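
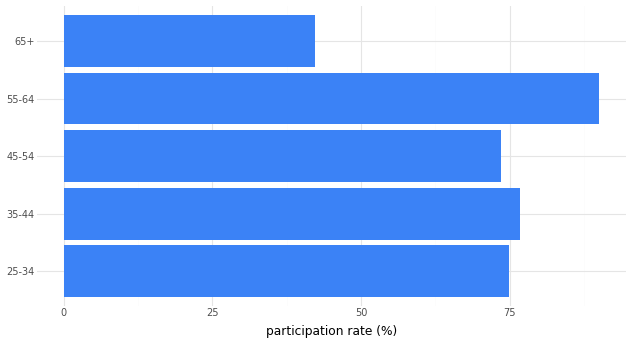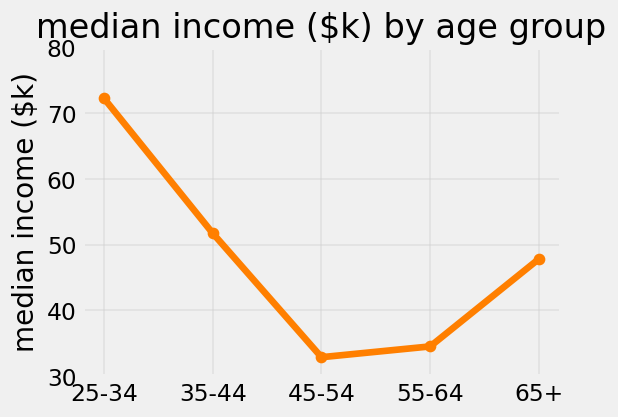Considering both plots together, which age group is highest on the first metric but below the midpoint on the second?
Chart 2 median median income ($k) ≈ 50; below-median age groups: 45-54, 55-64. Among those, 55-64 has the highest participation rate (%) (≈ 90).

55-64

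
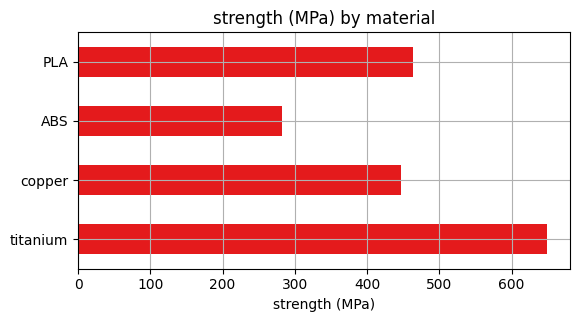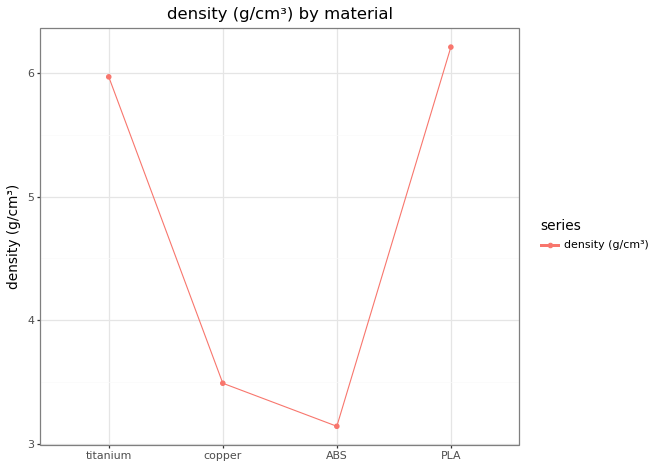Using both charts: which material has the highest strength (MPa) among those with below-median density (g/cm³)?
Chart 2 median density (g/cm³) ≈ 5; below-median materials: copper, ABS. Among those, copper has the highest strength (MPa) (≈ 400).

copper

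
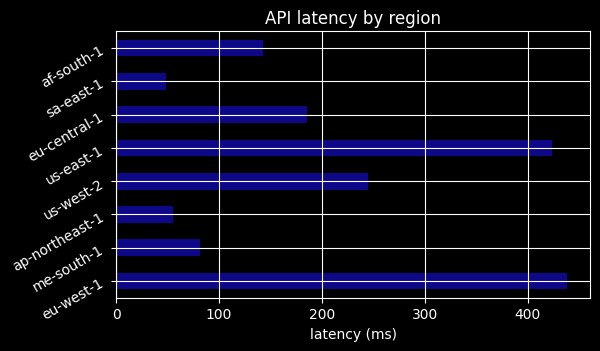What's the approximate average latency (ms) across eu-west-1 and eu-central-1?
≈ 325

(450 + 200) / 2 ≈ 325.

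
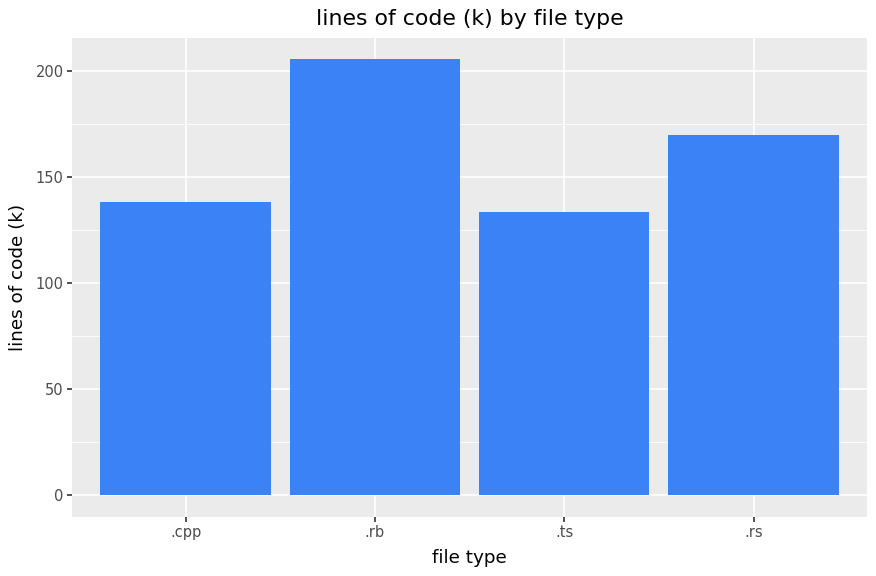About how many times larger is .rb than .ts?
≈ 1.43×

.rb ≈ 200, .ts ≈ 140; 200/140 ≈ 1.43.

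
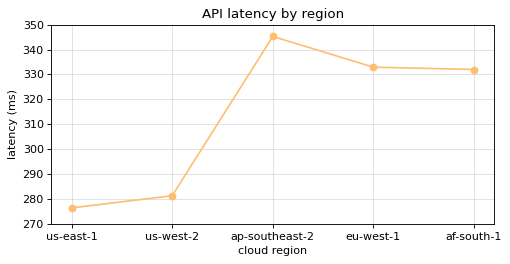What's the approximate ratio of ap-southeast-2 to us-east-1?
≈ 1.25×

ap-southeast-2 ≈ 350, us-east-1 ≈ 280; 350/280 ≈ 1.25.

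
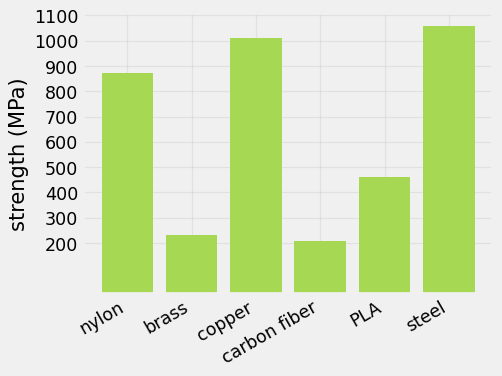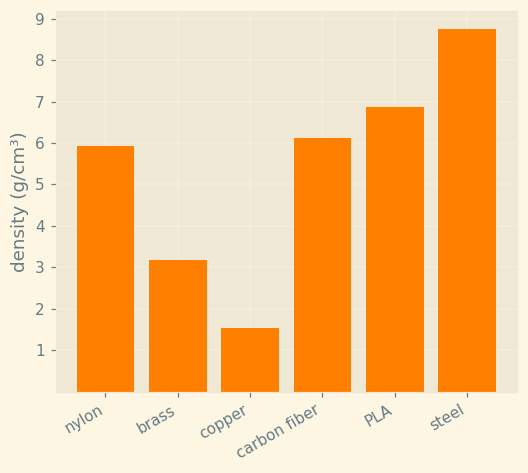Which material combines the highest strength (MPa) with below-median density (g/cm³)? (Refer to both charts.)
copper

Chart 2 median density (g/cm³) ≈ 6; below-median materials: nylon, brass, copper. Among those, copper has the highest strength (MPa) (≈ 1000).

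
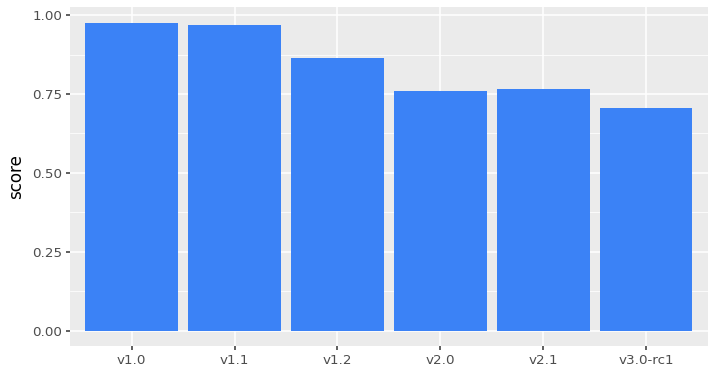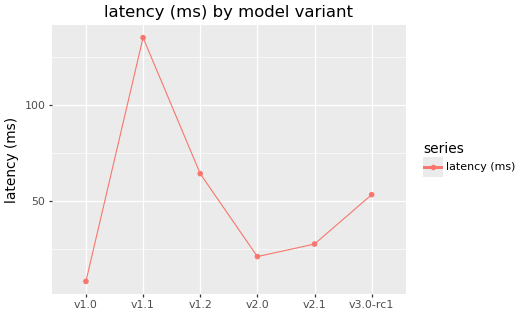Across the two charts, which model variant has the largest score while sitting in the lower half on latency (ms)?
v1.0

Chart 2 median latency (ms) ≈ 40; below-median model variants: v1.0, v2.0, v2.1. Among those, v1.0 has the highest score (≈ 1).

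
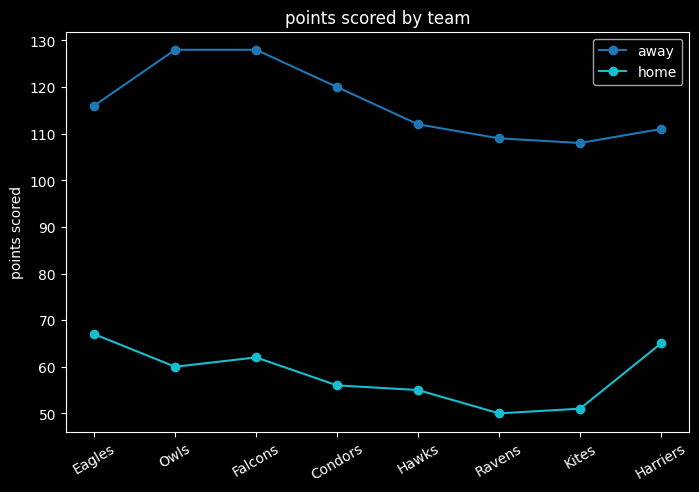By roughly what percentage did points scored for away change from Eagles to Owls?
Eagles ≈ 120, Owls ≈ 130; (130 − 120) / 120 ≈ +8.3%.

≈ +8.3%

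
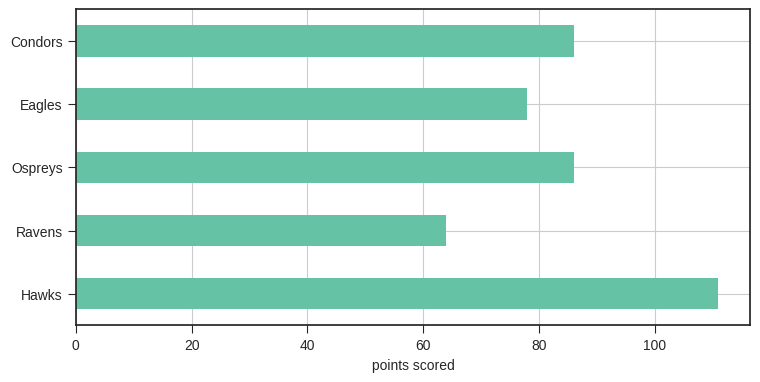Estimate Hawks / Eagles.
Hawks ≈ 110, Eagles ≈ 80; 110/80 ≈ 1.38.

≈ 1.38×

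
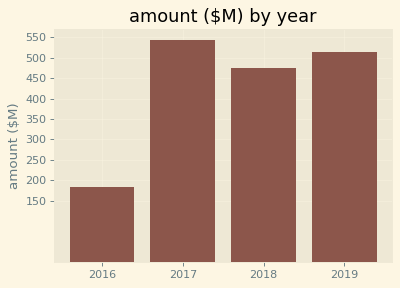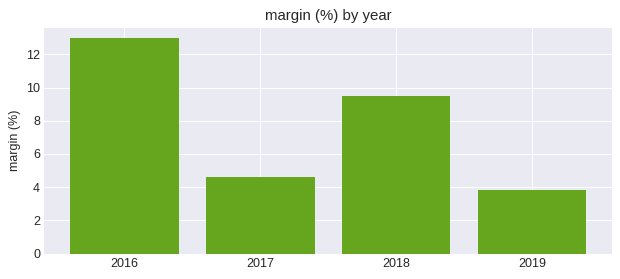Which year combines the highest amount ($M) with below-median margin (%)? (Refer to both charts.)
2017

Chart 2 median margin (%) ≈ 8; below-median years: 2017, 2019. Among those, 2017 has the highest amount ($M) (≈ 550).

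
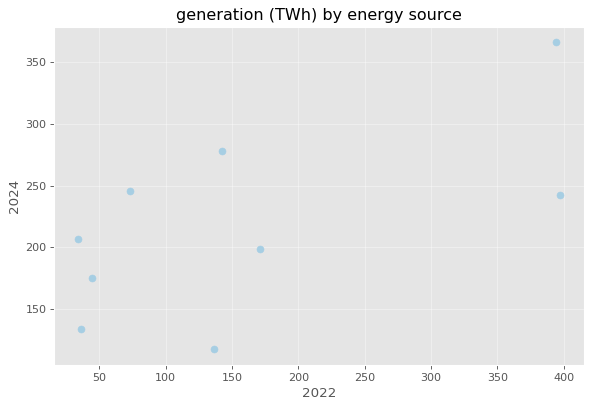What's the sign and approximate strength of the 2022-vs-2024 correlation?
positive, moderate

Points are positively correlated; moderate (|r| ≈ 0.6).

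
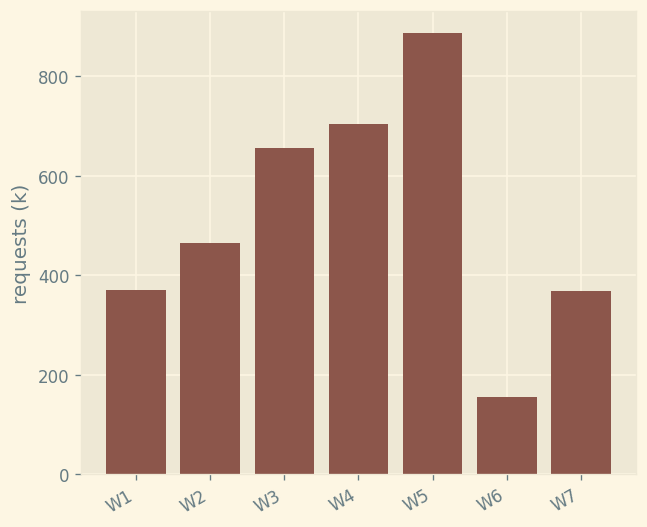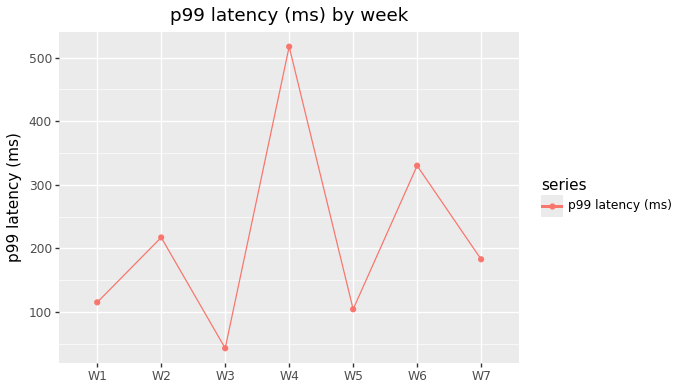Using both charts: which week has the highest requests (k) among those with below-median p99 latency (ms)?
W5

Chart 2 median p99 latency (ms) ≈ 200; below-median weeks: W1, W3, W5. Among those, W5 has the highest requests (k) (≈ 900).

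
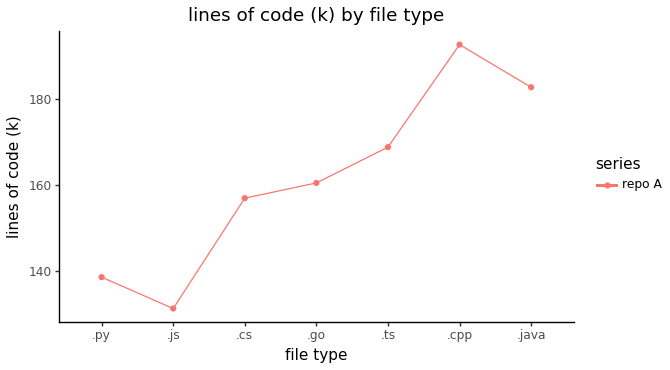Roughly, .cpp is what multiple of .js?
.cpp ≈ 190, .js ≈ 130; 190/130 ≈ 1.46.

≈ 1.46×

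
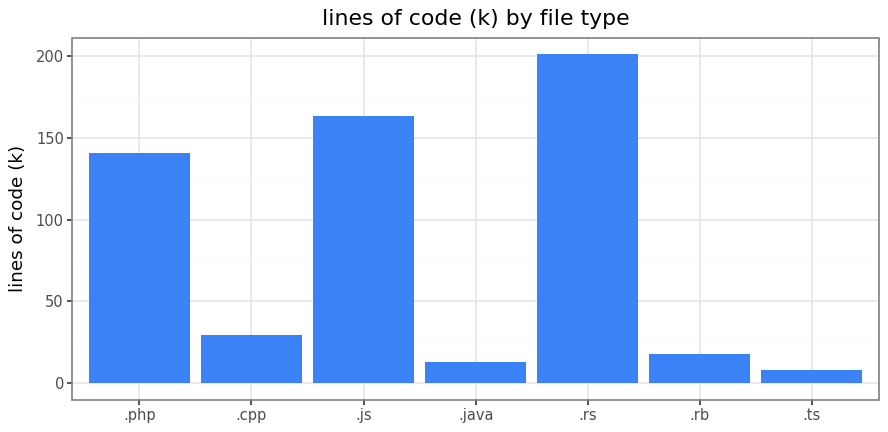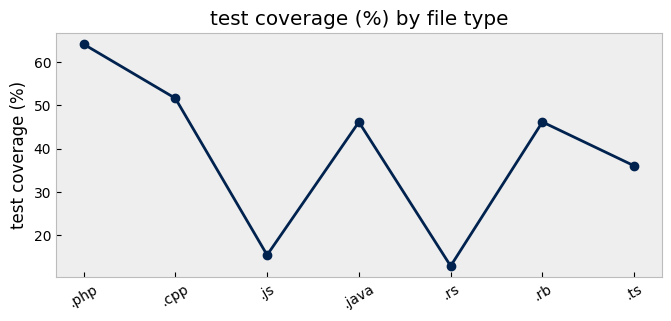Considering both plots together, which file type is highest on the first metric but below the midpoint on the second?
Chart 2 median test coverage (%) ≈ 50; below-median file types: .js, .rs, .ts. Among those, .rs has the highest lines of code (k) (≈ 200).

.rs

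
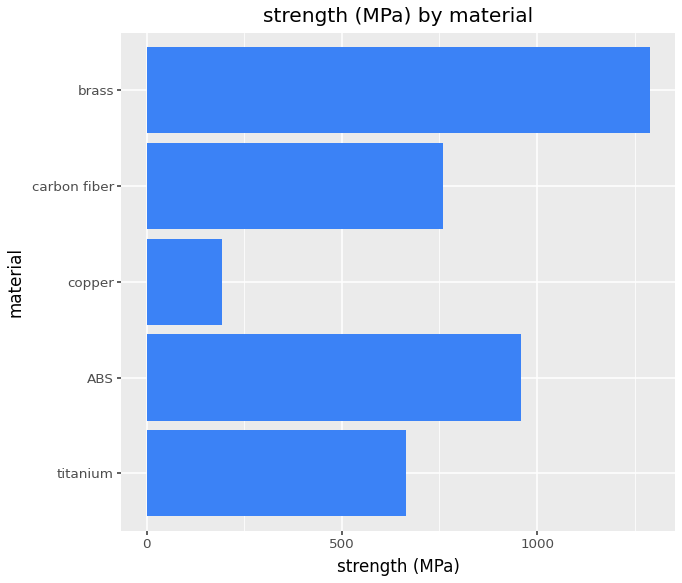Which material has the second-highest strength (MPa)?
Top 3: brass ≈ 1200, ABS ≈ 1000, carbon fiber ≈ 800.

ABS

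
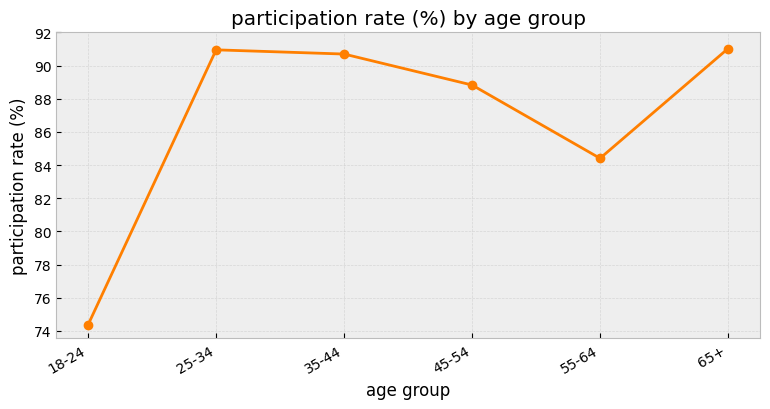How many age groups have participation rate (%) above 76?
5

Above 76: 25-34, 35-44, 45-54, 55-64, 65+.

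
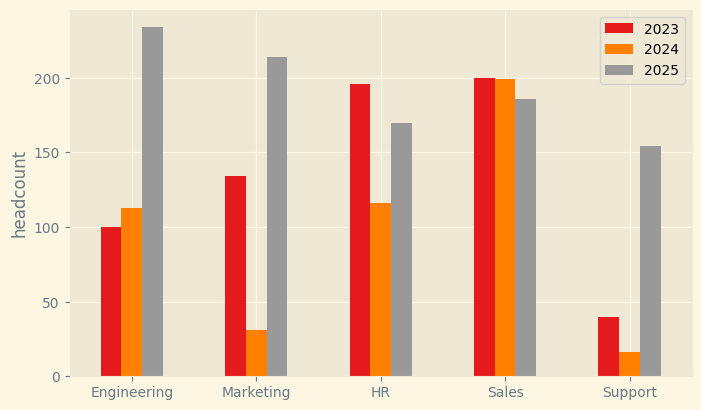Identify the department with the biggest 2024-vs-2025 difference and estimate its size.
Marketing: 2024 ≈ 40, 2025 ≈ 220 → gap ≈ 180. Next-largest (Support) is only ≈ 140.

Marketing, ≈ 180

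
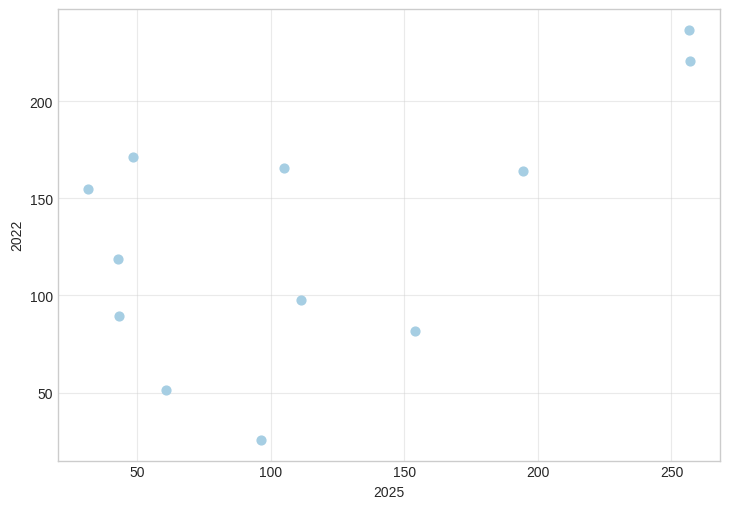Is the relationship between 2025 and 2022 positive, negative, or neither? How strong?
positive, moderate

Points are positively correlated; moderate (|r| ≈ 0.6).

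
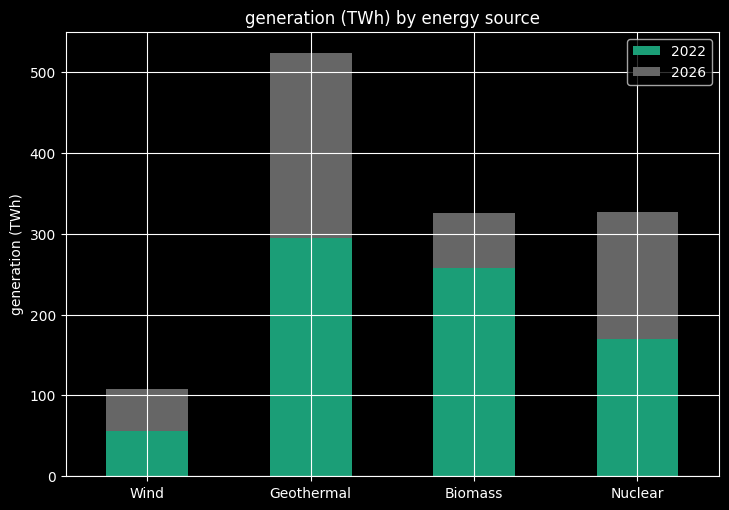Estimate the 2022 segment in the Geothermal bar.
≈ 300

2022 top ≈ 300, bottom ≈ 0; segment ≈ 300.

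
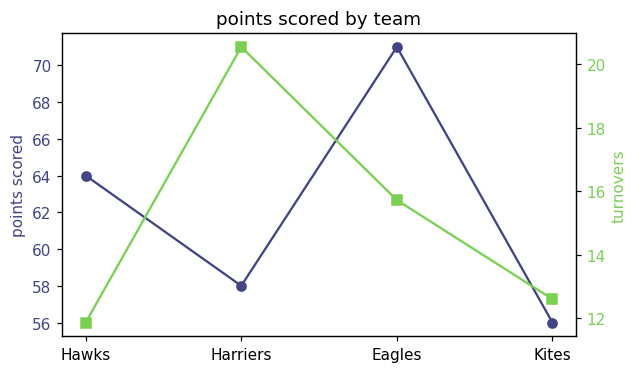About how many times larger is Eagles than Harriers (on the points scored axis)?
≈ 1.24×

Eagles ≈ 72, Harriers ≈ 58; 72/58 ≈ 1.24.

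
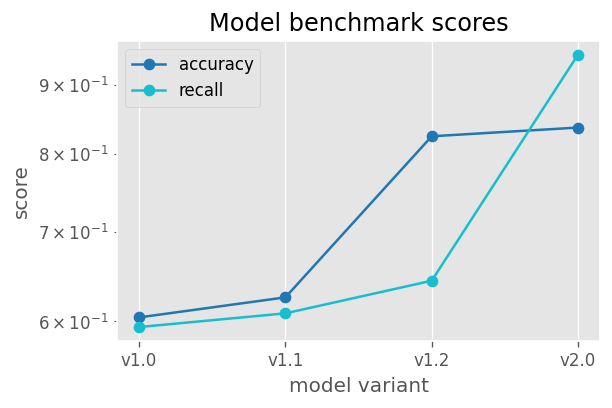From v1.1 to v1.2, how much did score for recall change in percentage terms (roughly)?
v1.1 ≈ 0.60, v1.2 ≈ 0.65; (0.65 − 0.60) / 0.60 ≈ +8.3%.

≈ +8.3%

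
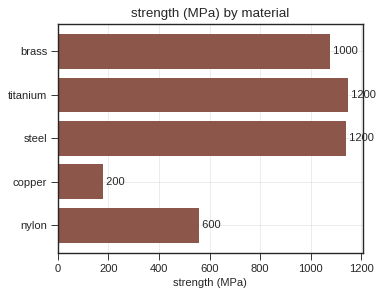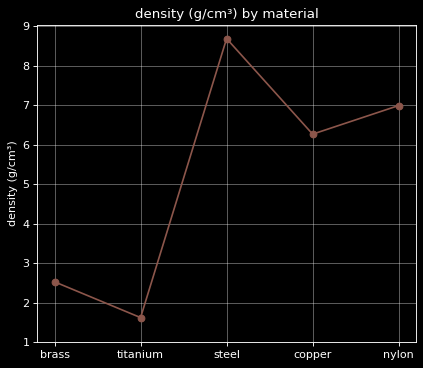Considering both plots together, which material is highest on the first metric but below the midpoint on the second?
titanium

Chart 2 median density (g/cm³) ≈ 6; below-median materials: brass, titanium. Among those, titanium has the highest strength (MPa) (≈ 1200).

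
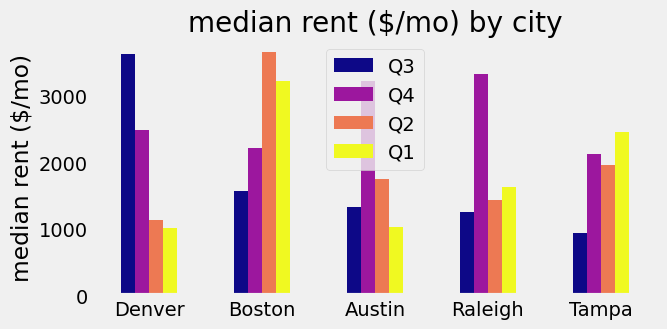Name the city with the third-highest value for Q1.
Top 4 for Q1: Boston ≈ 3000, Tampa ≈ 2500, Raleigh ≈ 1500, Austin ≈ 1000.

Raleigh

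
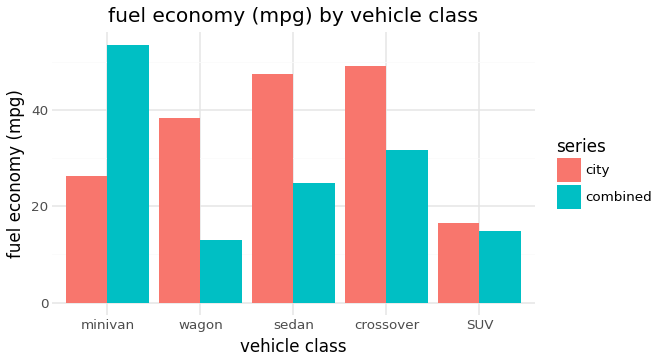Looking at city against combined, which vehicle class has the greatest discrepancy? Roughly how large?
minivan, ≈ 30 mpg

minivan: city ≈ 25, combined ≈ 55 → gap ≈ 30. Next-largest (wagon) is only ≈ 25.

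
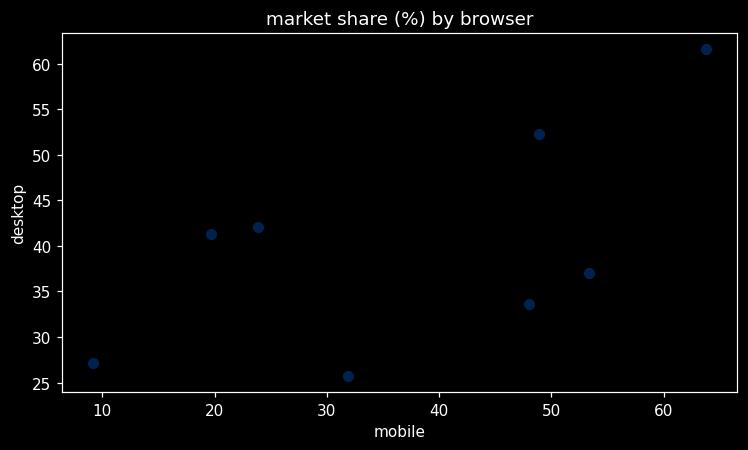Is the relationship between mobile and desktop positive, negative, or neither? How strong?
positive, moderate

Points are positively correlated; moderate (|r| ≈ 0.6).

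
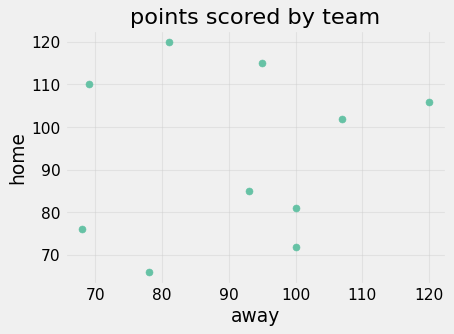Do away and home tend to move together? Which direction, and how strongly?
Points are roughly uncorrelated; weak (|r| ≈ 0.1).

no clear correlation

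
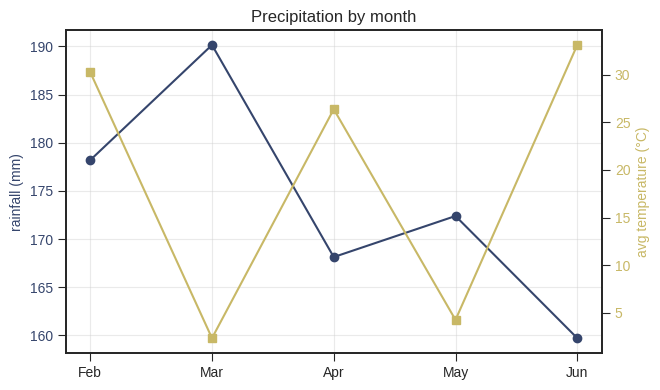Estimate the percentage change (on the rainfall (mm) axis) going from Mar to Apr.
≈ -10.5%

Mar ≈ 190, Apr ≈ 170; (170 − 190) / 190 ≈ -10.5%.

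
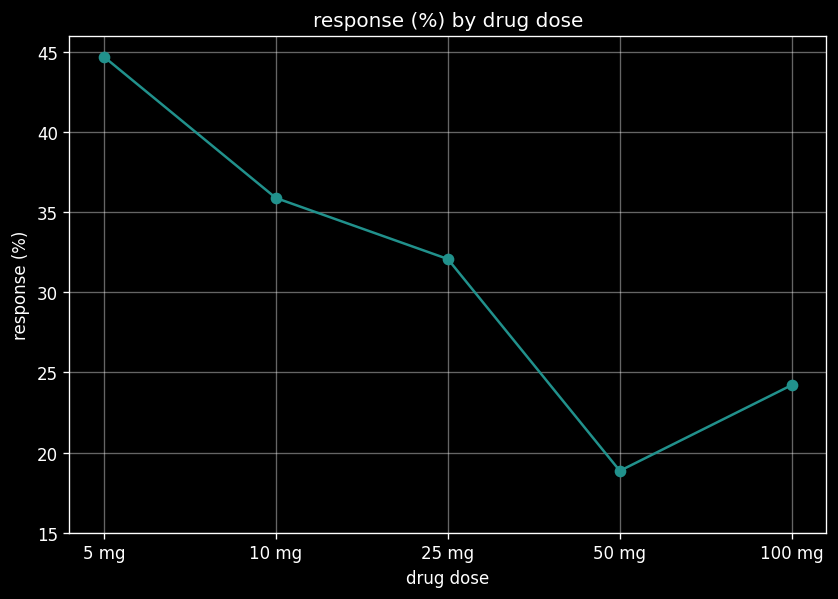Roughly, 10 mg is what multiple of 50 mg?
10 mg ≈ 35, 50 mg ≈ 20; 35/20 ≈ 1.75.

≈ 1.75×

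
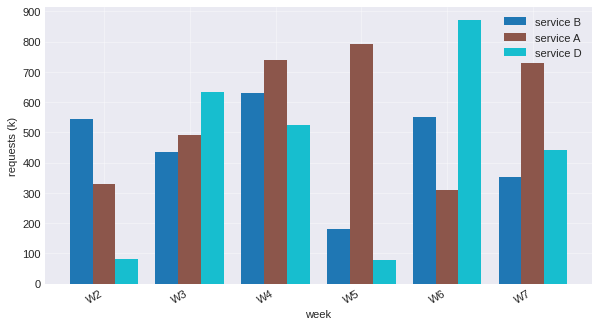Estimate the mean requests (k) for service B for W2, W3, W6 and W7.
≈ 475

(500 + 400 + 600 + 400) / 4 ≈ 475.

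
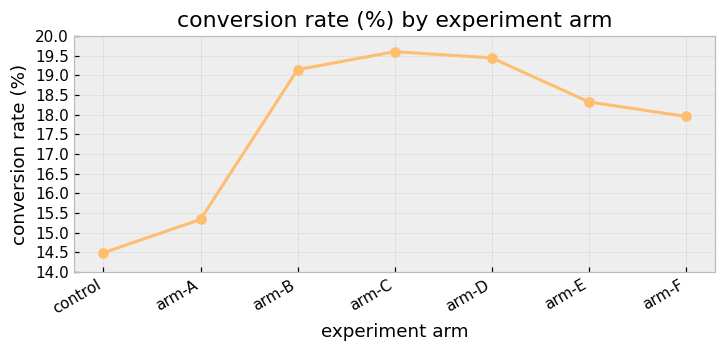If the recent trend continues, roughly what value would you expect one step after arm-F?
≈ 17.25

Last three: 19.5, 18.5, 18.0 → slope ≈ -0.75/step → next ≈ 17.25.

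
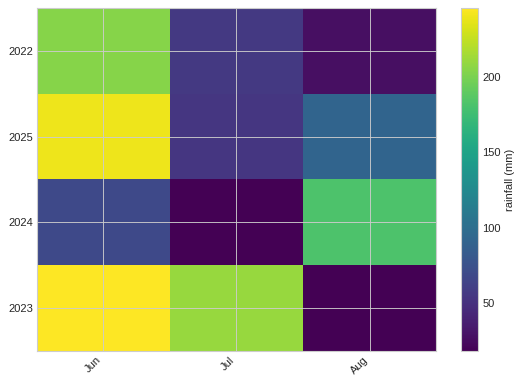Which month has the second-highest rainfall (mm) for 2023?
Jul

Top 3 for 2023: Jun ≈ 240, Jul ≈ 220, Aug ≈ 20.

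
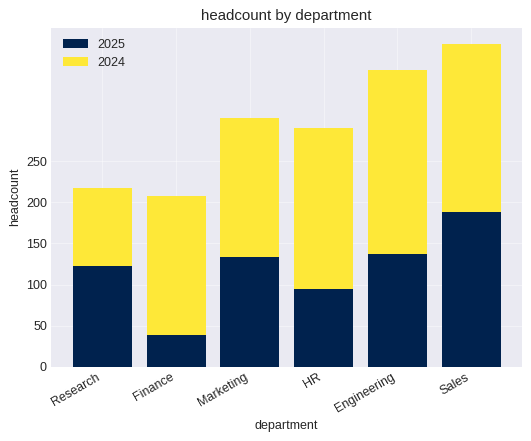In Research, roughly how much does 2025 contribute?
≈ 100

2025 top ≈ 100, bottom ≈ 0; segment ≈ 100.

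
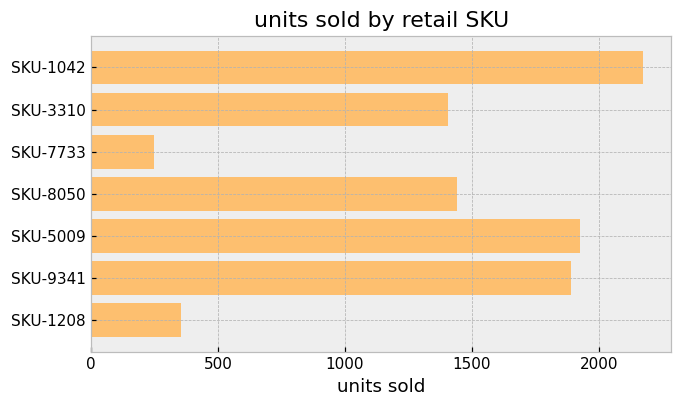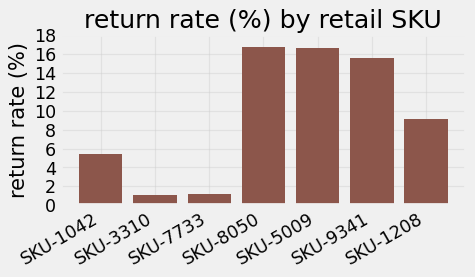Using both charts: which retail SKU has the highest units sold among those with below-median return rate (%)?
SKU-1042

Chart 2 median return rate (%) ≈ 10; below-median retail SKUs: SKU-1042, SKU-3310, SKU-7733. Among those, SKU-1042 has the highest units sold (≈ 2200).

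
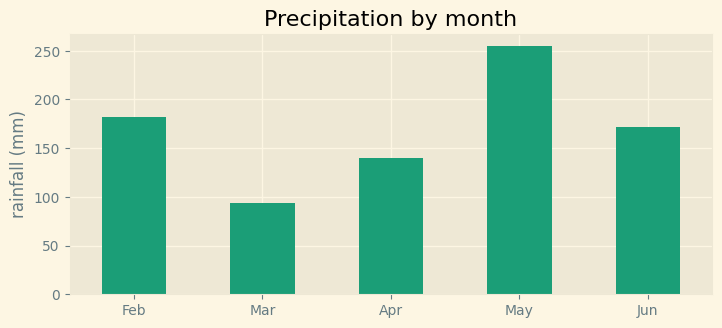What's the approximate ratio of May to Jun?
≈ 1.43×

May ≈ 250, Jun ≈ 175; 250/175 ≈ 1.43.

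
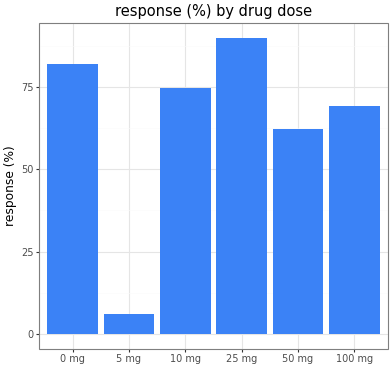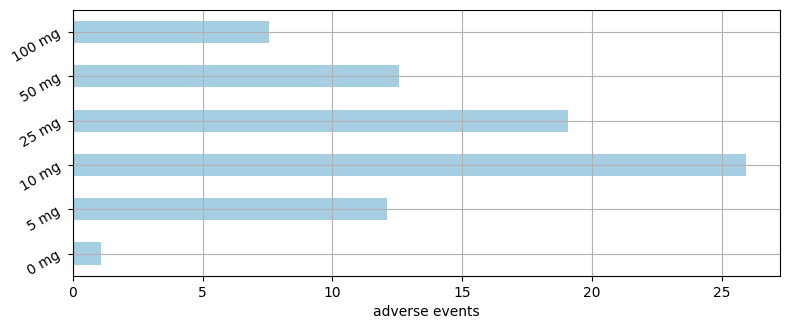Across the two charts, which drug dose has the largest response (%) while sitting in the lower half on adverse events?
0 mg

Chart 2 median adverse events ≈ 10; below-median drug doses: 0 mg, 5 mg, 100 mg. Among those, 0 mg has the highest response (%) (≈ 80).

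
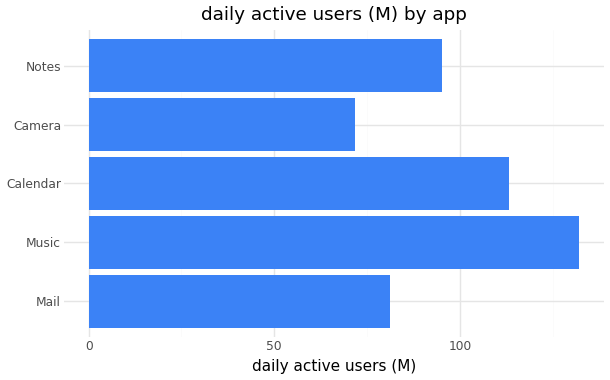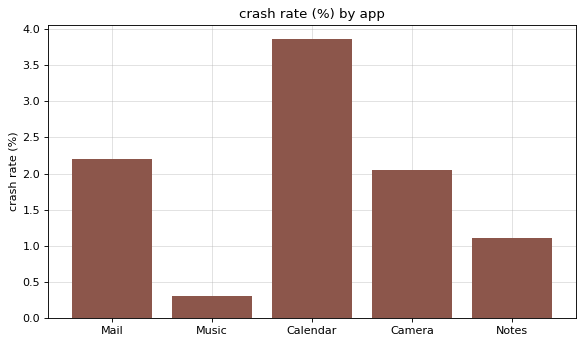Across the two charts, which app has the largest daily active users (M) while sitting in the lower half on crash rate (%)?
Chart 2 median crash rate (%) ≈ 2; below-median apps: Music, Notes. Among those, Music has the highest daily active users (M) (≈ 140).

Music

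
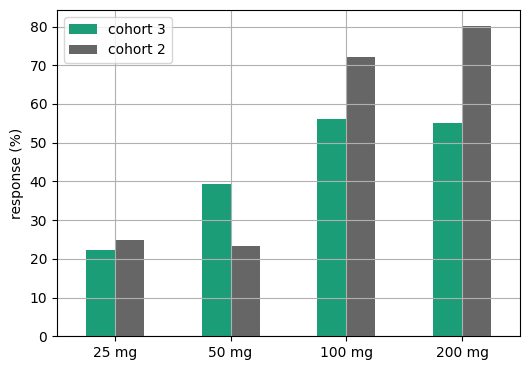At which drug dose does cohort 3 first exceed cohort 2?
25 mg: cohort 3 ≈ 20 vs cohort 2 ≈ 20 (not yet); 50 mg: cohort 3 ≈ 40 vs cohort 2 ≈ 20 (first crossover).

50 mg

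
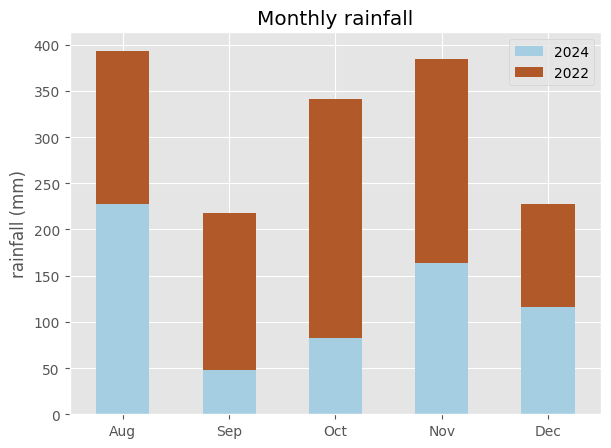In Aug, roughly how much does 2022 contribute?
2022 top ≈ 400, bottom ≈ 250; segment ≈ 150.

≈ 150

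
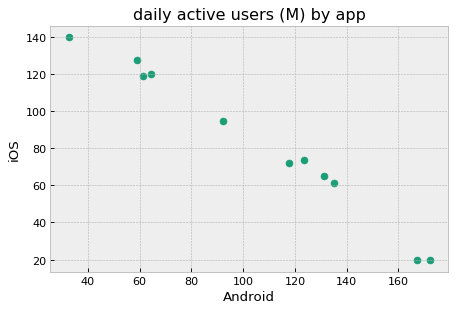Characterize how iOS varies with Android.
Points are negatively correlated; strong (|r| ≈ 1.0).

negative, strong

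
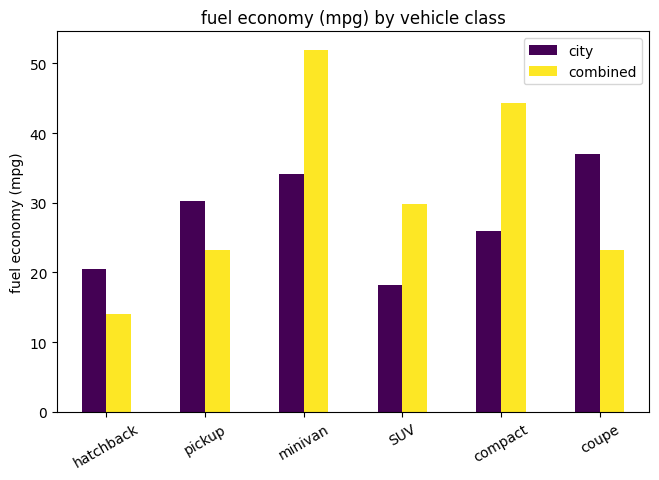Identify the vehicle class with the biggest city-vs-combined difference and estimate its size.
compact, ≈ 20 mpg

compact: city ≈ 25, combined ≈ 45 → gap ≈ 20. Next-largest (minivan) is only ≈ 15.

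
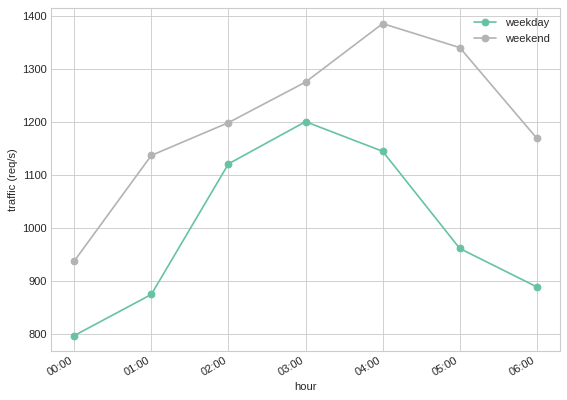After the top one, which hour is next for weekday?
04:00

Top 3 for weekday: 03:00 ≈ 1200, 04:00 ≈ 1150, 02:00 ≈ 1100.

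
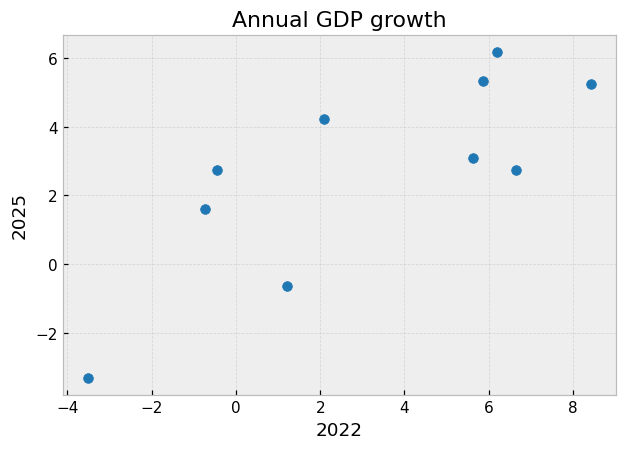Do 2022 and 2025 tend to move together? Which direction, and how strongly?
positive, strong

Points are positively correlated; strong (|r| ≈ 0.8).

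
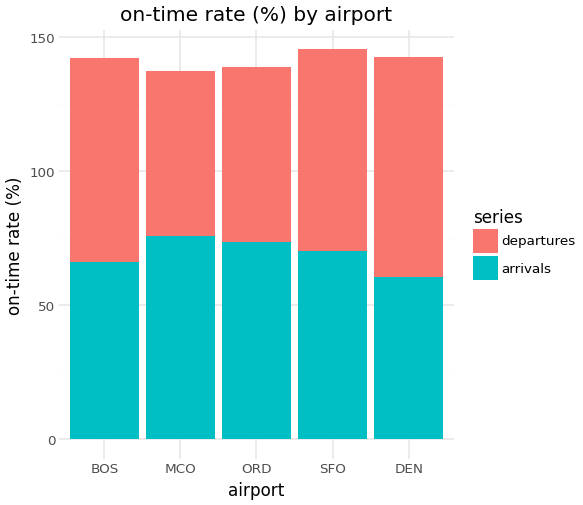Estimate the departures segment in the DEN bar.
≈ 80

departures top ≈ 140, bottom ≈ 60; segment ≈ 80.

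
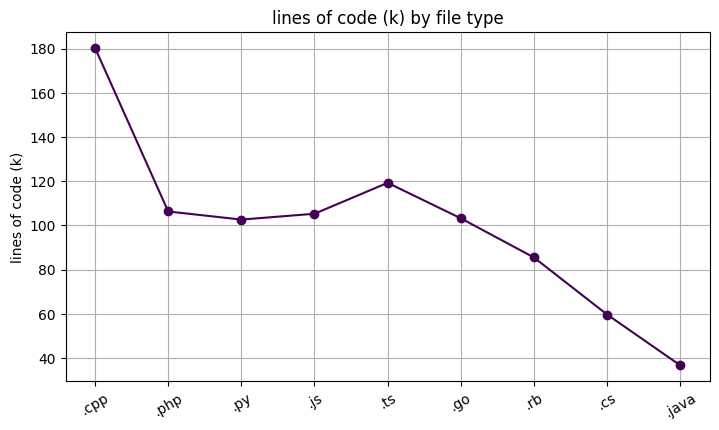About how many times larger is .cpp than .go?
.cpp ≈ 180, .go ≈ 100; 180/100 ≈ 1.8.

≈ 1.8×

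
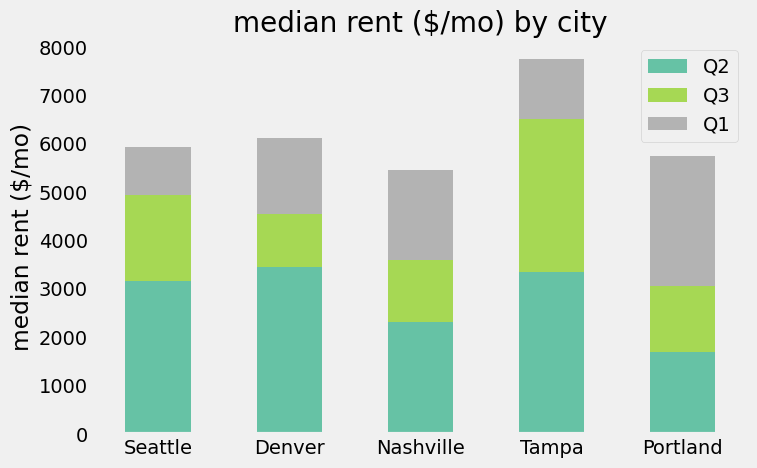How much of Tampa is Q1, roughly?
≈ 1000

Q1 top ≈ 8000, bottom ≈ 7000; segment ≈ 1000.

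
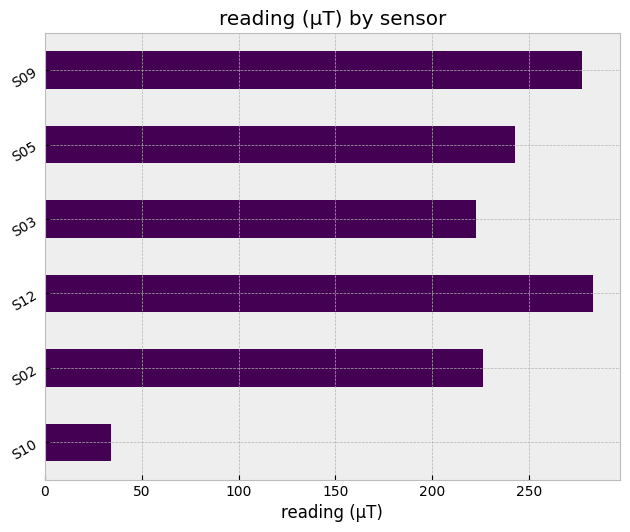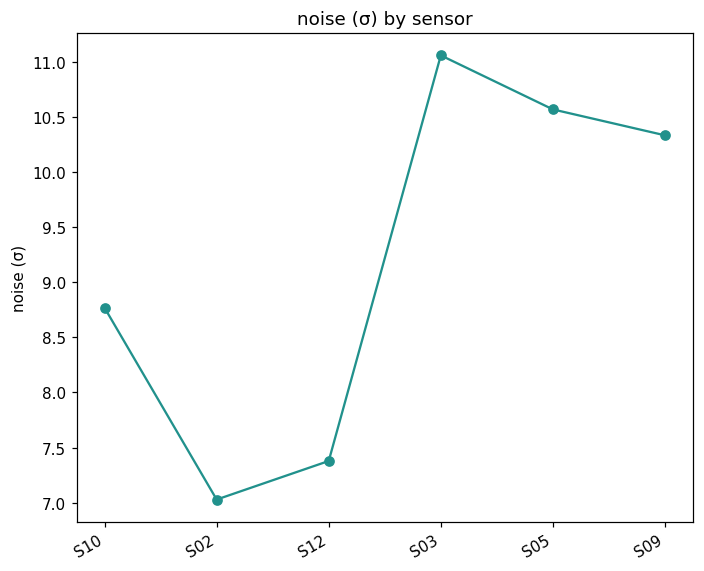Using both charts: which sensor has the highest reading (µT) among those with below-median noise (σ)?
S12

Chart 2 median noise (σ) ≈ 10; below-median sensors: S10, S02, S12. Among those, S12 has the highest reading (µT) (≈ 300).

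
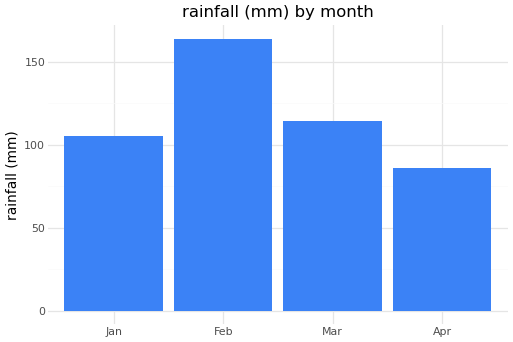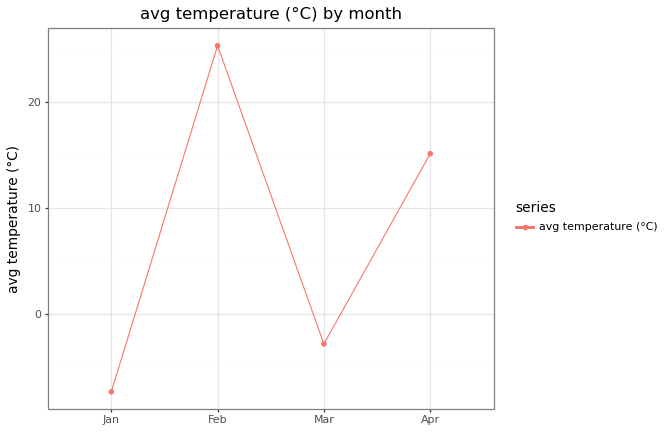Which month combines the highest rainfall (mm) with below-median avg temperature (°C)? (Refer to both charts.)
Mar

Chart 2 median avg temperature (°C) ≈ 5; below-median months: Jan, Mar. Among those, Mar has the highest rainfall (mm) (≈ 120).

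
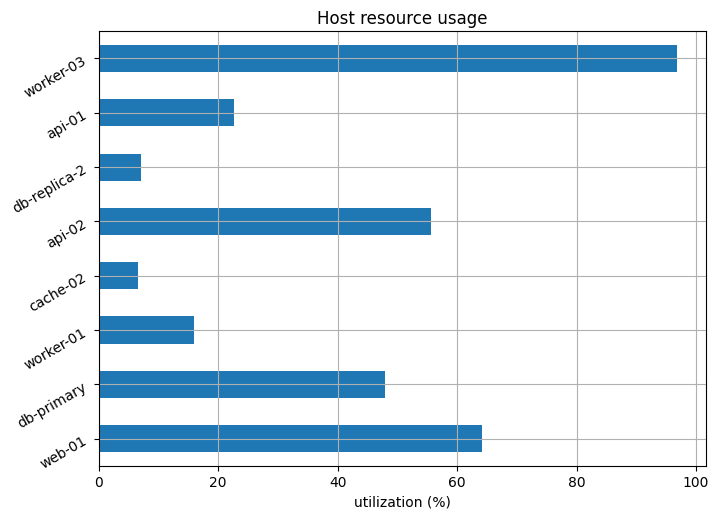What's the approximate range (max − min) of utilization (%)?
≈ 90

Max worker-03 ≈ 100, min cache-02 ≈ 10; range ≈ 90.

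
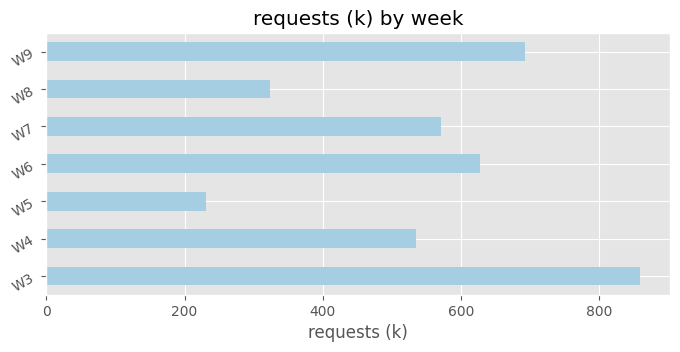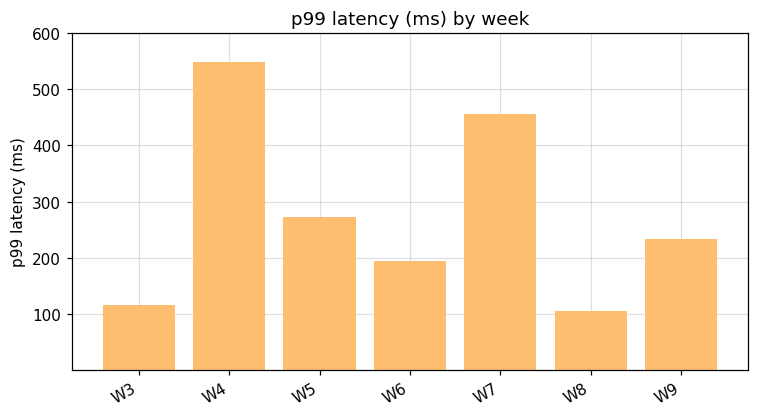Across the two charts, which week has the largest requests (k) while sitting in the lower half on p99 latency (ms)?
Chart 2 median p99 latency (ms) ≈ 200; below-median weeks: W3, W6, W8. Among those, W3 has the highest requests (k) (≈ 900).

W3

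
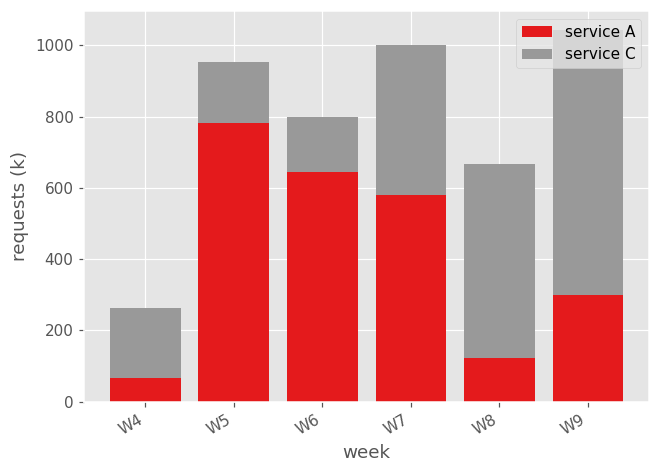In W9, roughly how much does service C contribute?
≈ 700

service C top ≈ 1000, bottom ≈ 300; segment ≈ 700.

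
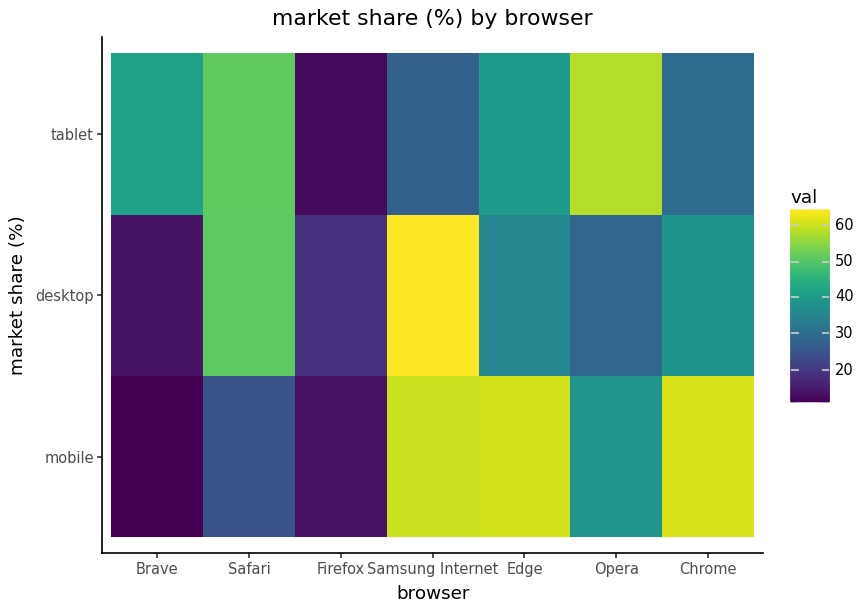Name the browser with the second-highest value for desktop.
Top 3 for desktop: Samsung Internet ≈ 65, Safari ≈ 50, Chrome ≈ 40.

Safari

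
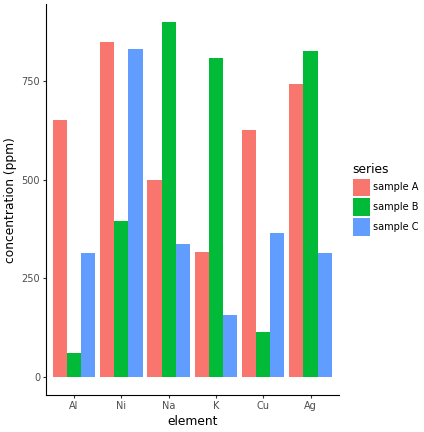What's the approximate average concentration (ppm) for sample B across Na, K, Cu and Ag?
(900 + 800 + 100 + 800) / 4 ≈ 650.

≈ 650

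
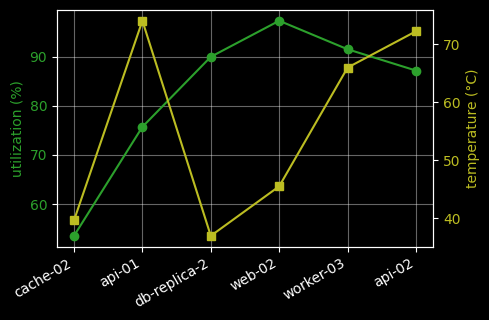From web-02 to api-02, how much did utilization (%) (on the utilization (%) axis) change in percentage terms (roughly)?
web-02 ≈ 95, api-02 ≈ 85; (85 − 95) / 95 ≈ -10.5%.

≈ -10.5%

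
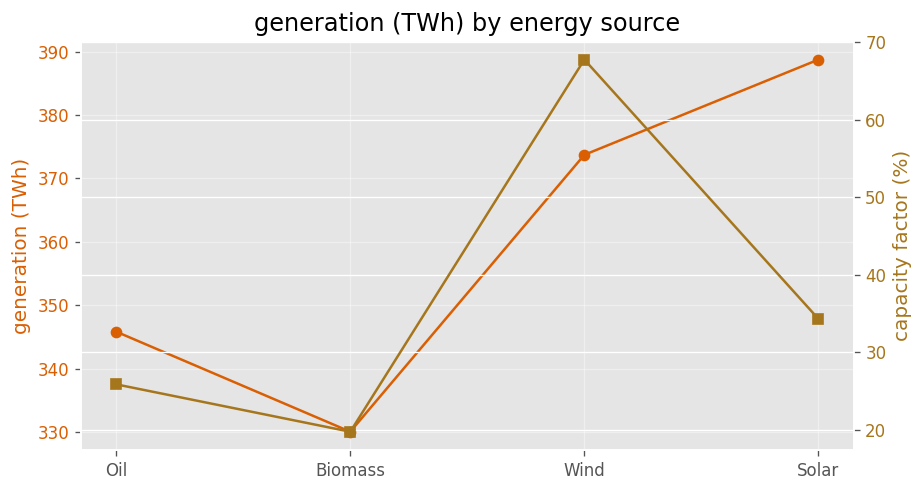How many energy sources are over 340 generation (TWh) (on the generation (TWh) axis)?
3

Above 340: Oil, Wind, Solar.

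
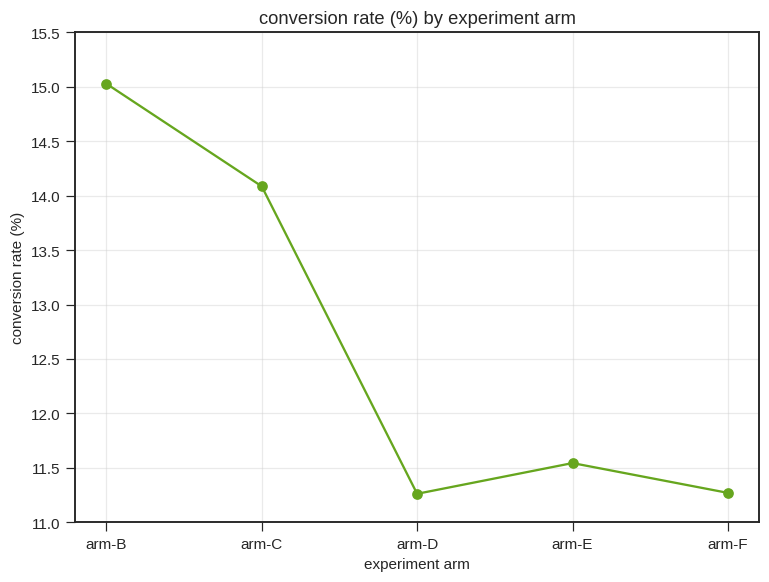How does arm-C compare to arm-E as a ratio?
≈ 1.22×

arm-C ≈ 14.0, arm-E ≈ 11.5; 14.0/11.5 ≈ 1.22.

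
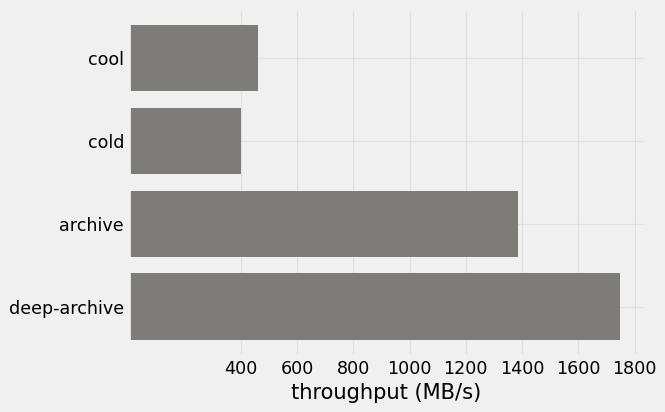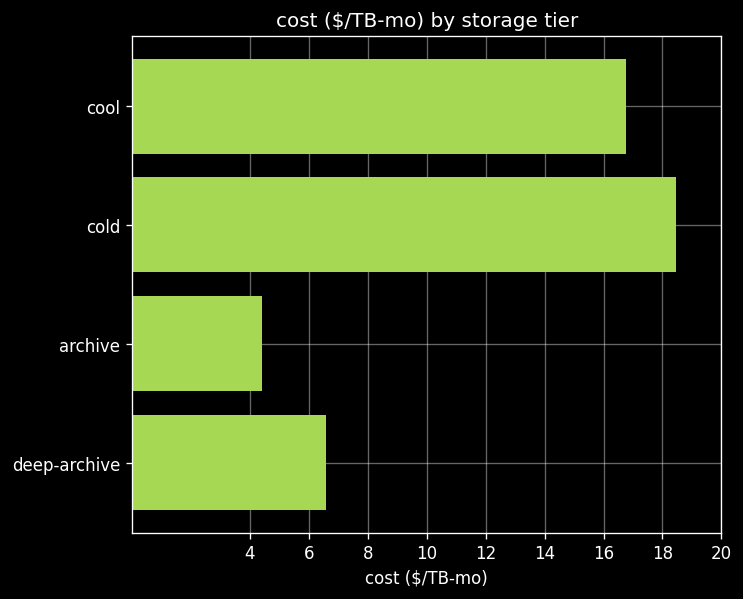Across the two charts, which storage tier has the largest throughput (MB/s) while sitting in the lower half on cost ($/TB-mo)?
deep-archive

Chart 2 median cost ($/TB-mo) ≈ 12; below-median storage tiers: archive, deep-archive. Among those, deep-archive has the highest throughput (MB/s) (≈ 1800).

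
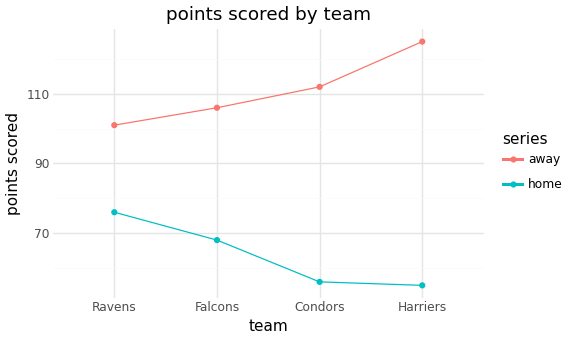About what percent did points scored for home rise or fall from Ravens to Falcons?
≈ -12.5%

Ravens ≈ 80, Falcons ≈ 70; (70 − 80) / 80 ≈ -12.5%.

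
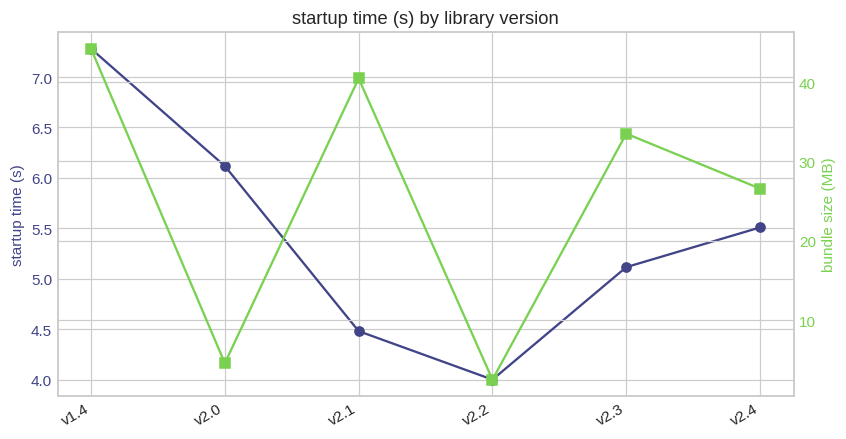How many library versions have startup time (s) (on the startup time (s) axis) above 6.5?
1

Above 6.5: v1.4.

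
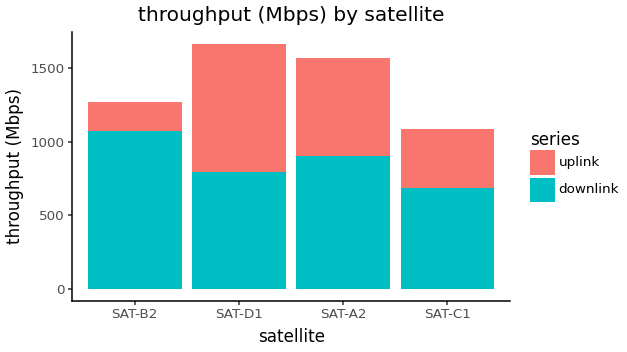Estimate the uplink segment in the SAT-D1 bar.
≈ 800

uplink top ≈ 1600, bottom ≈ 800; segment ≈ 800.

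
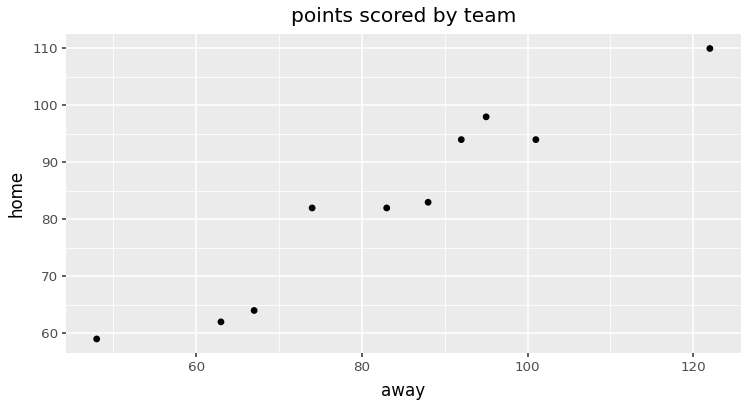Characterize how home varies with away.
positive, strong

Points are positively correlated; strong (|r| ≈ 1.0).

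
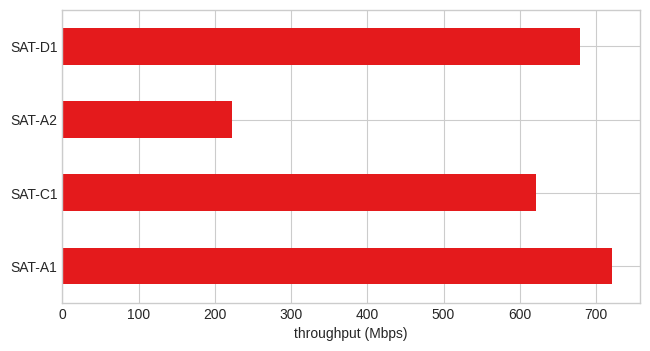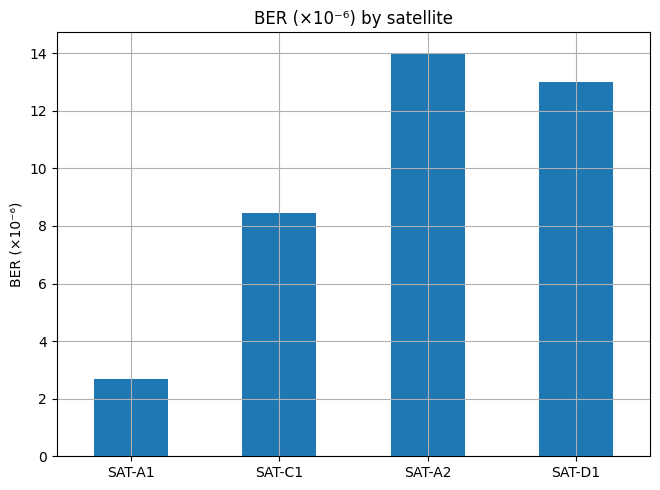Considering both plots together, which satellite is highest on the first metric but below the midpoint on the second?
Chart 2 median BER (×10⁻⁶) ≈ 10; below-median satellites: SAT-A1, SAT-C1. Among those, SAT-A1 has the highest throughput (Mbps) (≈ 700).

SAT-A1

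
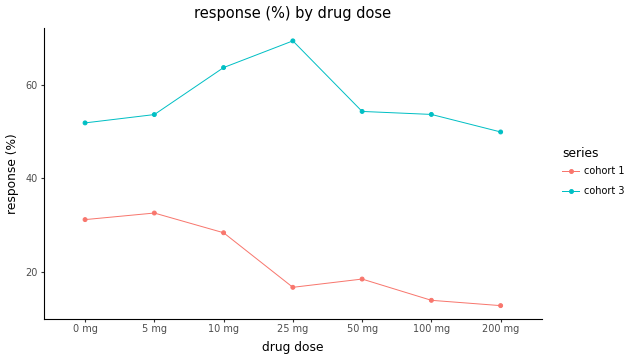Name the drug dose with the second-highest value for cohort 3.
10 mg

Top 3 for cohort 3: 25 mg ≈ 70, 10 mg ≈ 65, 50 mg ≈ 55.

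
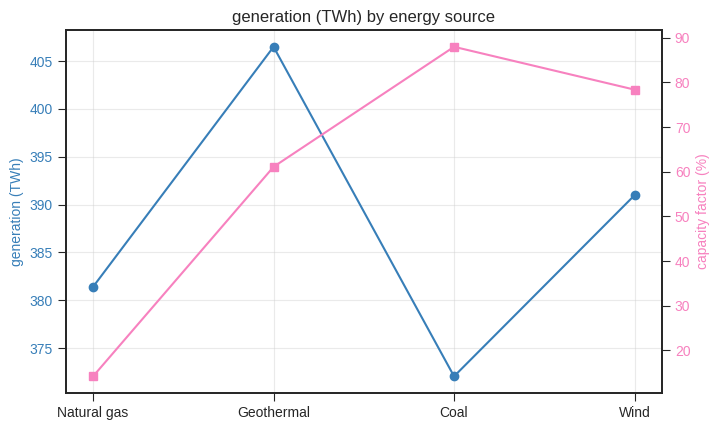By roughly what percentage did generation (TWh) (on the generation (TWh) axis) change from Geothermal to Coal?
Geothermal ≈ 405, Coal ≈ 370; (370 − 405) / 405 ≈ -8.6%.

≈ -8.6%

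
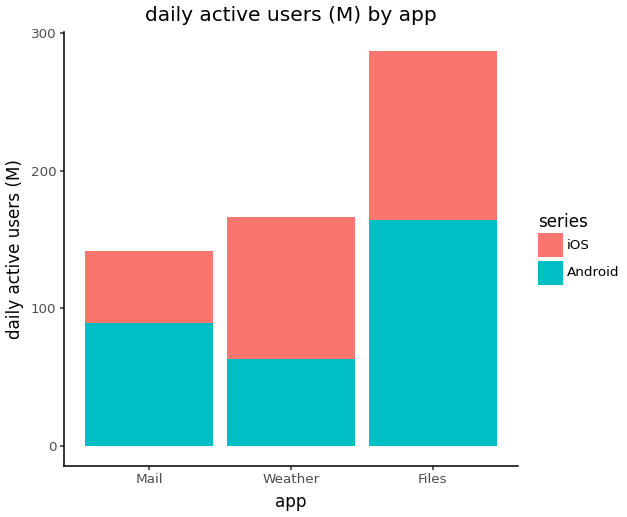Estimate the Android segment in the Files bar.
≈ 175

Android top ≈ 175, bottom ≈ 0; segment ≈ 175.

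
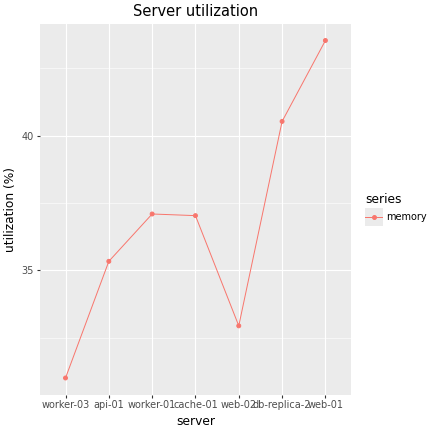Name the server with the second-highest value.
Top 3: web-01 ≈ 44, db-replica-2 ≈ 40, worker-01 ≈ 38.

db-replica-2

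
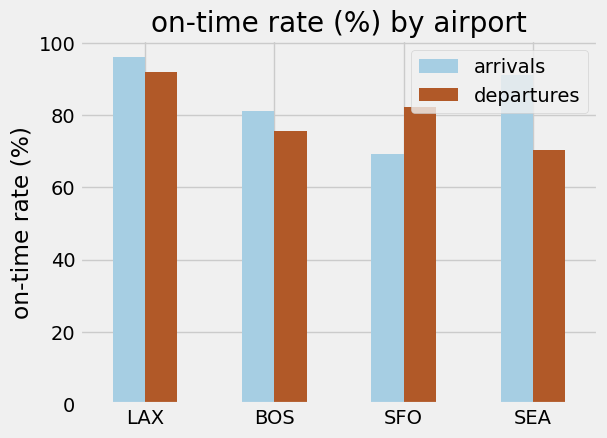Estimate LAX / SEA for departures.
≈ 1.29×

LAX ≈ 90, SEA ≈ 70; 90/70 ≈ 1.29.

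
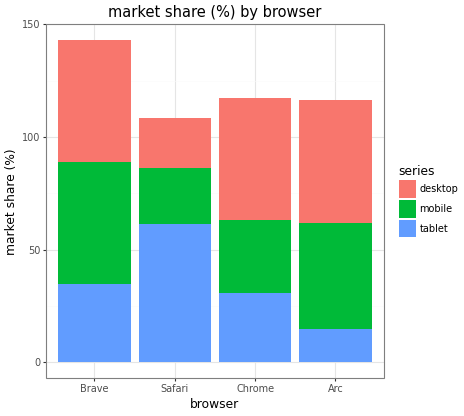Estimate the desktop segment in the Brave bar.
≈ 60

desktop top ≈ 140, bottom ≈ 80; segment ≈ 60.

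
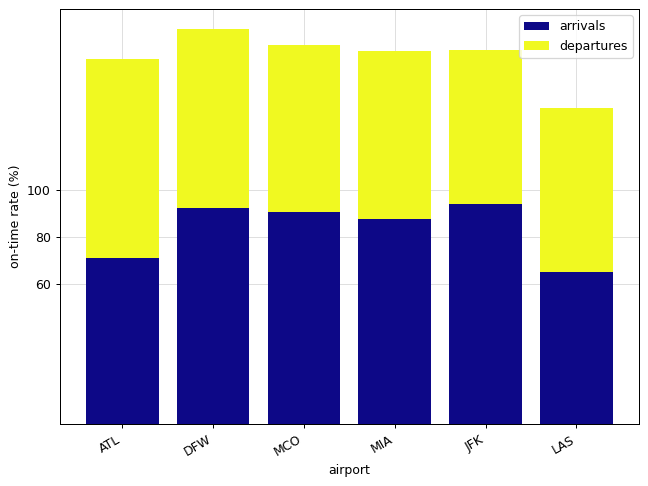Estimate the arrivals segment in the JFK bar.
≈ 100

arrivals top ≈ 100, bottom ≈ 0; segment ≈ 100.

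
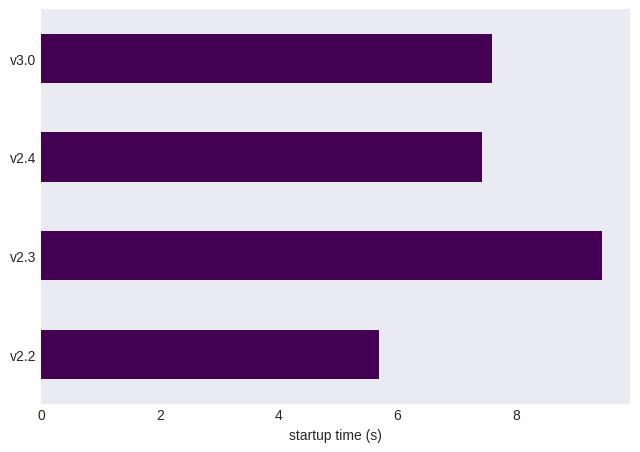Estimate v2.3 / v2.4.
v2.3 ≈ 9, v2.4 ≈ 7; 9/7 ≈ 1.29.

≈ 1.29×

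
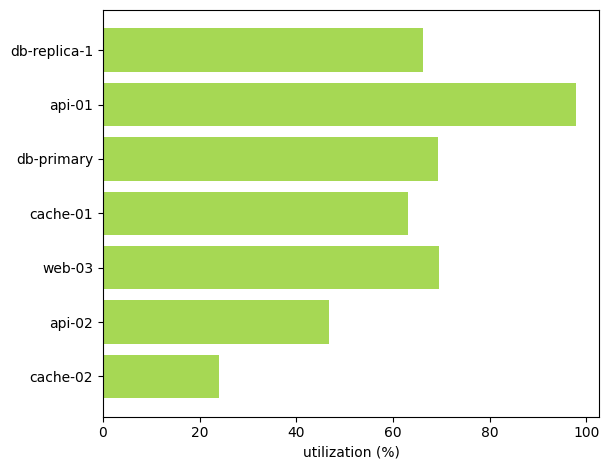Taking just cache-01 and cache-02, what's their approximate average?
(60 + 20) / 2 ≈ 40.

≈ 40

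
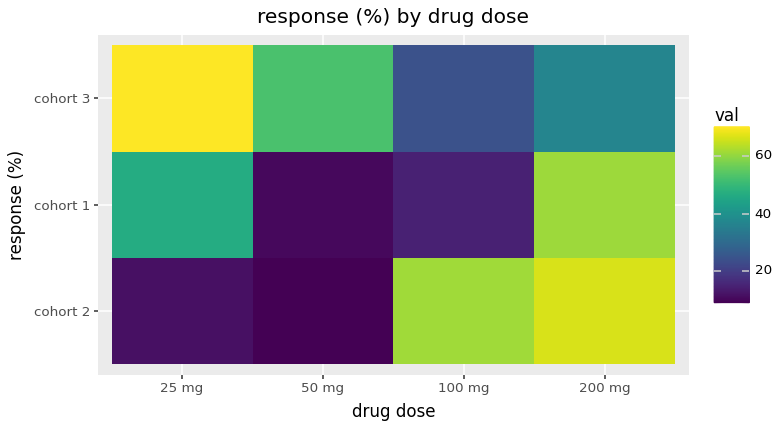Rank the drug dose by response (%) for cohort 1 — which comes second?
Top 3 for cohort 1: 200 mg ≈ 60, 25 mg ≈ 50, 100 mg ≈ 10.

25 mg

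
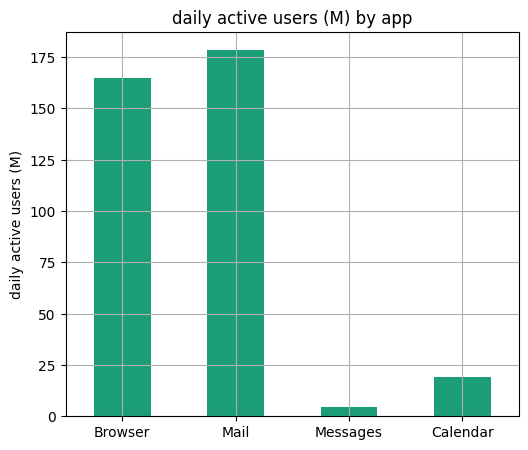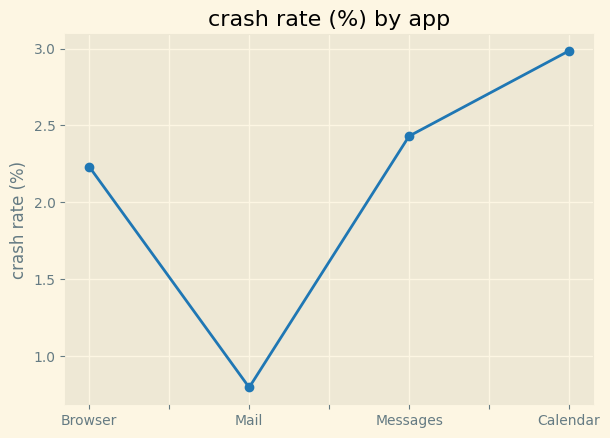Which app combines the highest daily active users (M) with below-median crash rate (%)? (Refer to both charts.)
Chart 2 median crash rate (%) ≈ 2.5; below-median apps: Browser, Mail. Among those, Mail has the highest daily active users (M) (≈ 180).

Mail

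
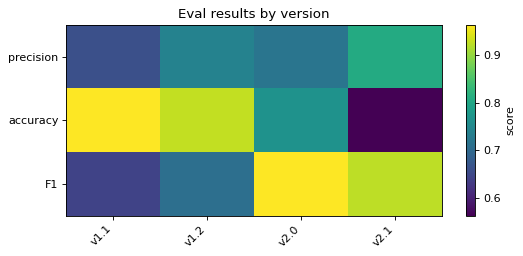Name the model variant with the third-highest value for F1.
Top 4 for F1: v2.0 ≈ 0.95, v2.1 ≈ 0.90, v1.2 ≈ 0.70, v1.1 ≈ 0.65.

v1.2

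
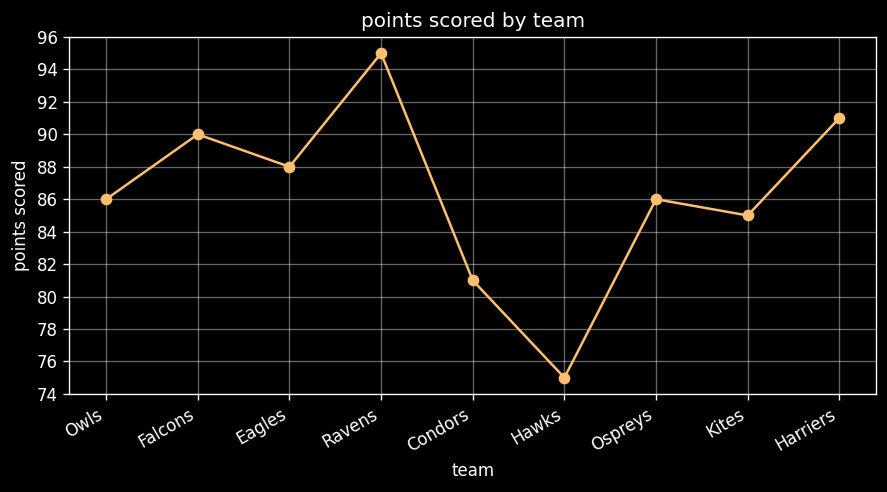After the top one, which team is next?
Harriers

Top 3: Ravens ≈ 96, Harriers ≈ 92, Falcons ≈ 90.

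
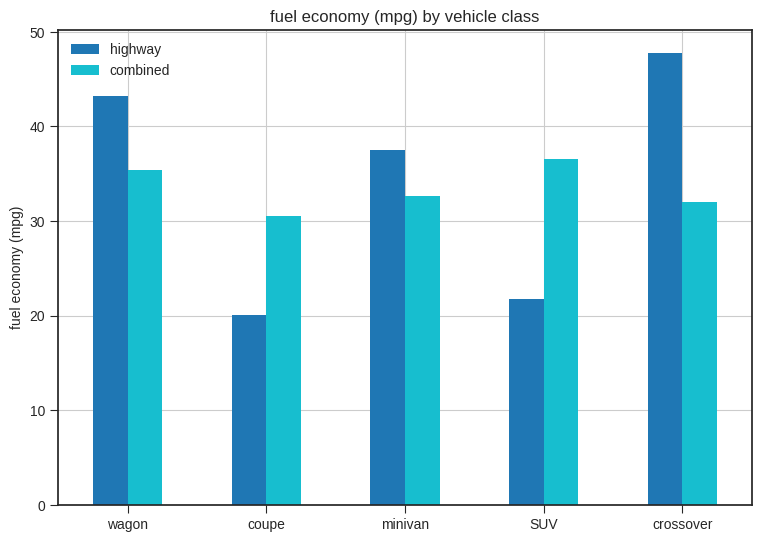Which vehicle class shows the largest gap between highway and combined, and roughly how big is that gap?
crossover: highway ≈ 50, combined ≈ 30 → gap ≈ 20. Next-largest (SUV) is only ≈ 15.

crossover, ≈ 20 mpg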